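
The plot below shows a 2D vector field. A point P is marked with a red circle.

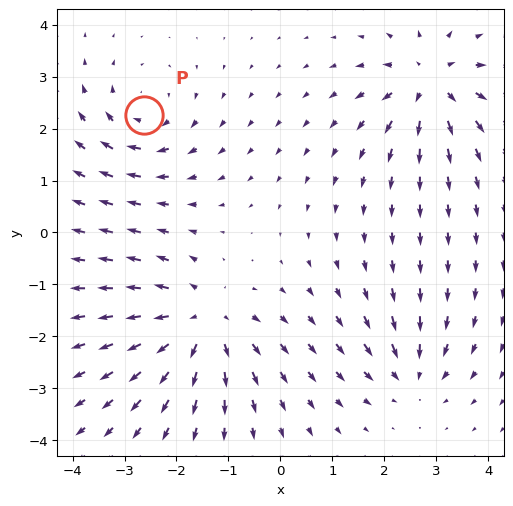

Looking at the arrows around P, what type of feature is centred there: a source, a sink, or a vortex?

At P (-2.6, 2.3) the arrows circulate clockwise. Divergence ≈0, curl about -4 — near-zero divergence with nonzero curl is a vortex.

vortex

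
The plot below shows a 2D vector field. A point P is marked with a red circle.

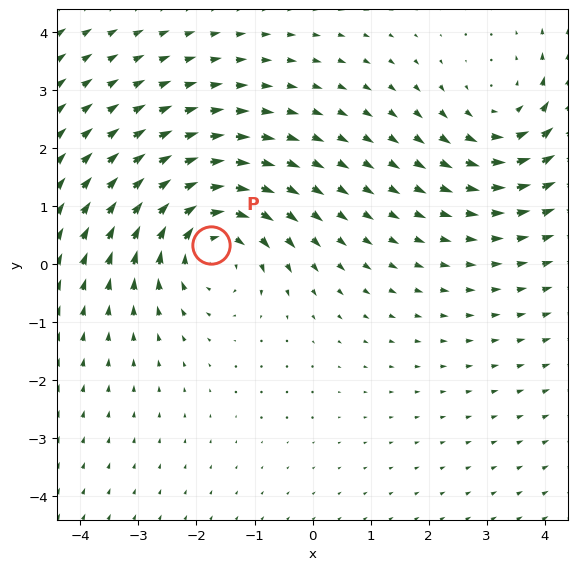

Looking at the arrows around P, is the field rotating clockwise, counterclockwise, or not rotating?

Near P at (-1.8, 0.3) the arrows circulate clockwise. The curl (z-component) there is about -3; negative curl means clockwise rotation.

clockwise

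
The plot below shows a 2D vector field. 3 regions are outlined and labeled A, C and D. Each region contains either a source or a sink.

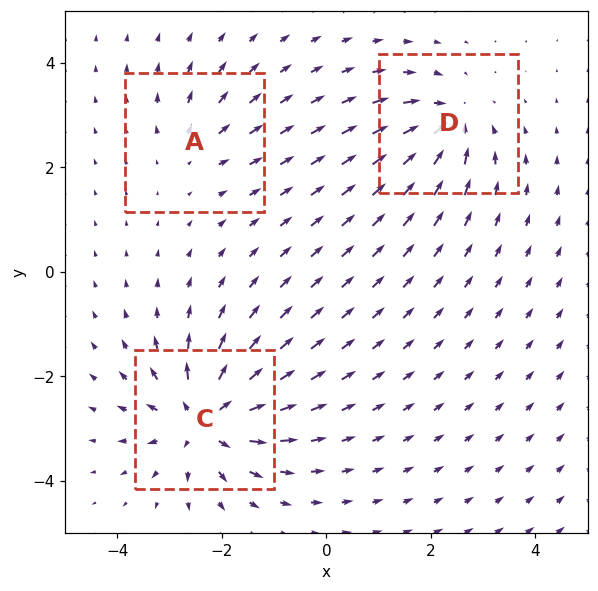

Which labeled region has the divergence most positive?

C

Divergence at each region's feature centre — A: about +2, C: about +6, D: about -4. Region C is most positive.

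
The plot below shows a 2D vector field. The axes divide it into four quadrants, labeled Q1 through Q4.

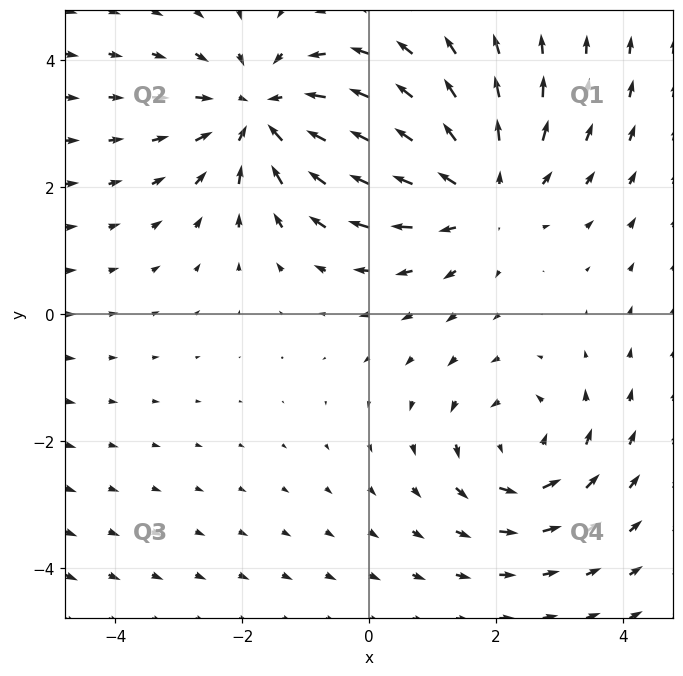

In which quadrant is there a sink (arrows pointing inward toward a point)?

The sink sits at approximately (-1.7, 3.2), which lies in quadrant Q2. The divergence there is about -4, negative as expected for a sink.

Q2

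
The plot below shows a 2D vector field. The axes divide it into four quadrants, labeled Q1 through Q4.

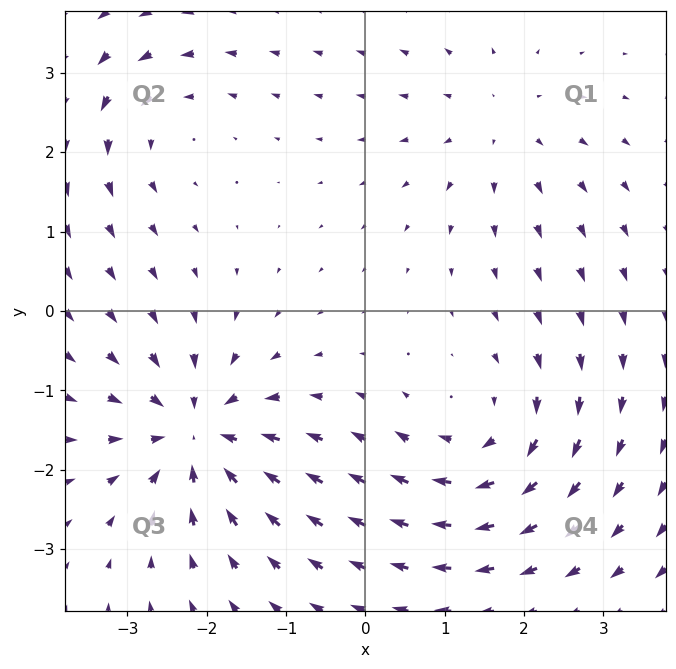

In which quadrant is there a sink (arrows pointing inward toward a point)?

Q3

The sink sits at approximately (-2.1, -1.5), which lies in quadrant Q3. The divergence there is about -5, negative as expected for a sink.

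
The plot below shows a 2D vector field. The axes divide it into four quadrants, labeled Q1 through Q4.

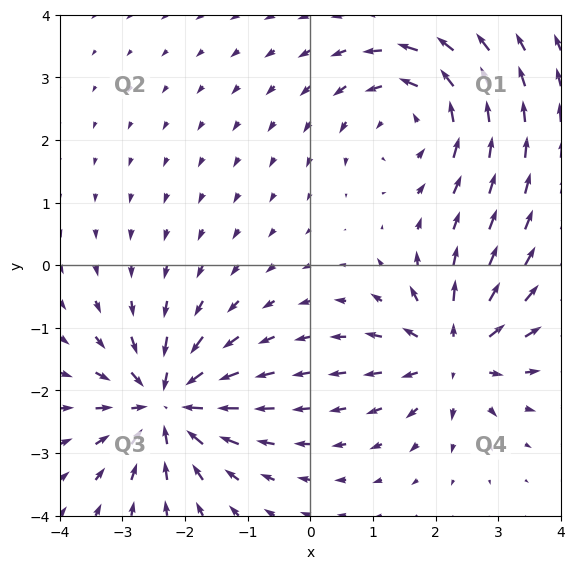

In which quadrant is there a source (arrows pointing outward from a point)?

The source sits at approximately (2.3, -1.4), which lies in quadrant Q4. The divergence there is about +5, positive as expected for a source.

Q4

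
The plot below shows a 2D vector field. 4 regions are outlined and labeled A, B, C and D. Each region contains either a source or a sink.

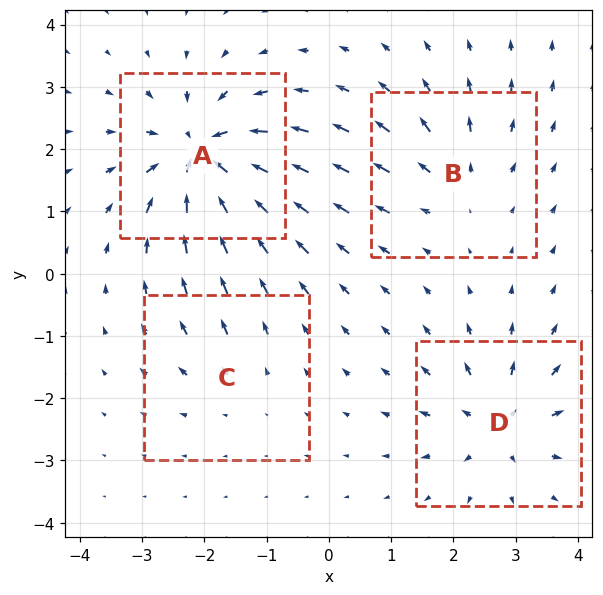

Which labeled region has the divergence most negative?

A

Divergence at each region's feature centre — A: about -9, B: about +4, C: about +3, D: about +6. Region A is most negative.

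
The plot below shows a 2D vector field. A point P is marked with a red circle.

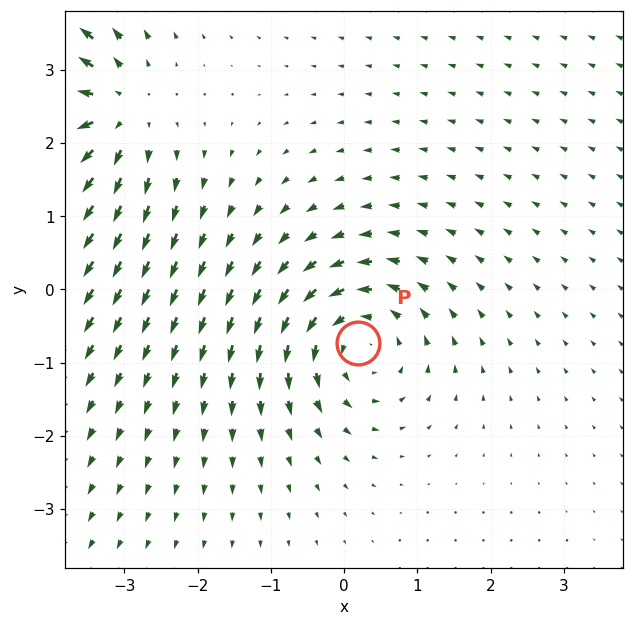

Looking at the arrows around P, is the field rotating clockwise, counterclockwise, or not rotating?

Near P at (0.2, -0.7) the arrows circulate counterclockwise. The curl (z-component) there is about +4; positive curl means counterclockwise rotation.

counterclockwise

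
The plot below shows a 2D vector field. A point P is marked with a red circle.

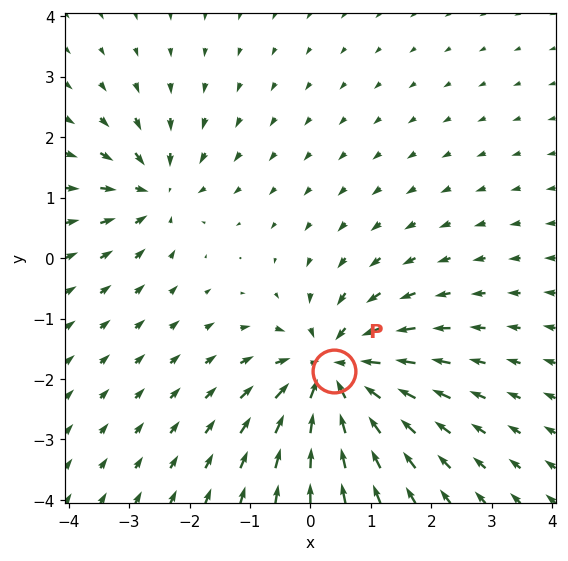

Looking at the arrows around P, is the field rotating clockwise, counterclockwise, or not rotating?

Near P at (0.4, -1.9) the arrows show no circulation. The curl there is ≈0.

not rotating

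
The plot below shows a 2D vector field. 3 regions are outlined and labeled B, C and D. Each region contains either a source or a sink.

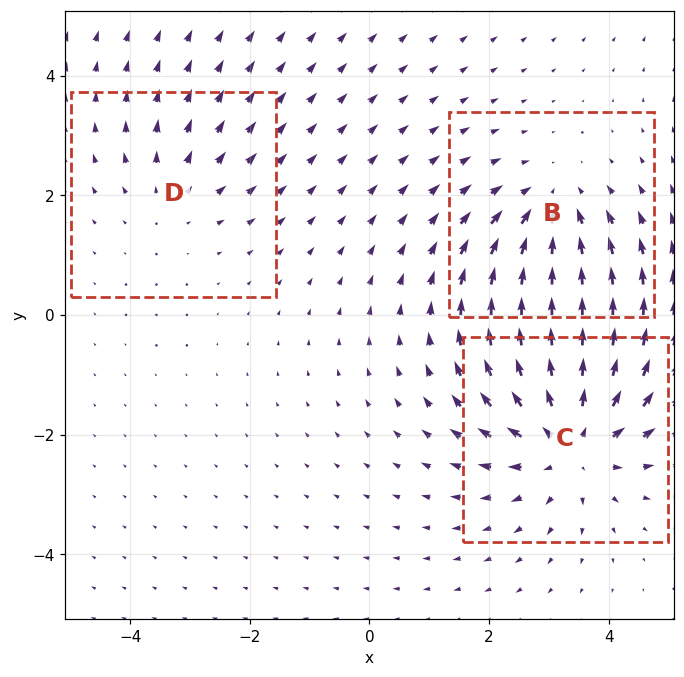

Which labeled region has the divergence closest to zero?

D

Divergence at each region's feature centre — B: about -3, C: about +4, D: about +2. Region D is closest to zero.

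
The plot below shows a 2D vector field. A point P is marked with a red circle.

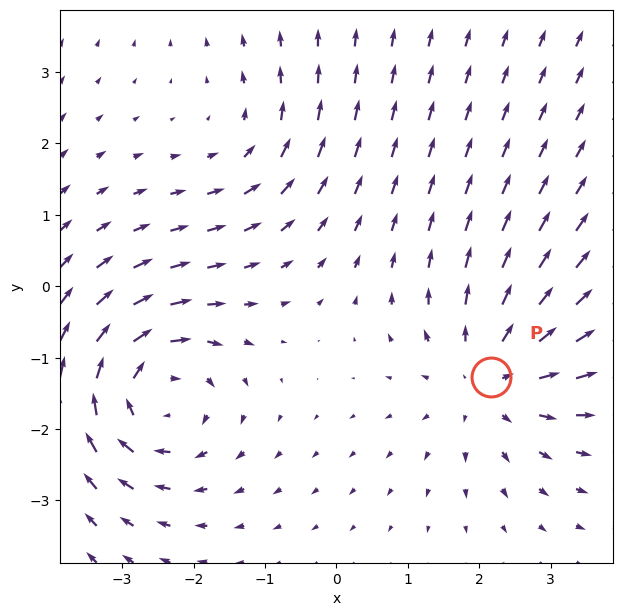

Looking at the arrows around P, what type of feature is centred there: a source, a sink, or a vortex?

At P (2.2, -1.3) the arrows spread outward. Divergence about +4, curl ≈0 — positive divergence with near-zero curl is a source.

source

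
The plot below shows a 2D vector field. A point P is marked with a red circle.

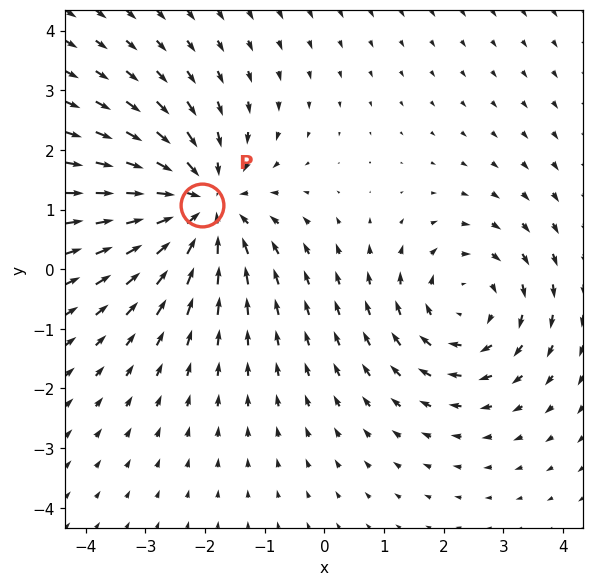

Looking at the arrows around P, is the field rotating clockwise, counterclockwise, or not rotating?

Near P at (-2.1, 1.1) the arrows show no circulation. The curl there is ≈0.

not rotating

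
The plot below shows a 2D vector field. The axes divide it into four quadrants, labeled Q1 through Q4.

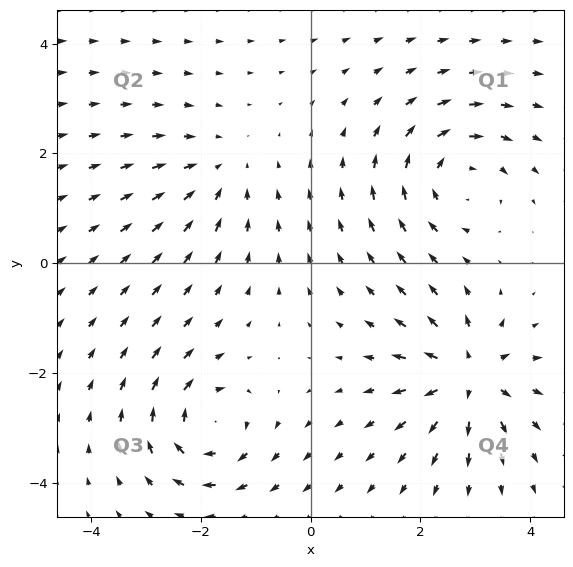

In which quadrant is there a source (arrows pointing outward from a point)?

Q4

The source sits at approximately (2.9, -2.1), which lies in quadrant Q4. The divergence there is about +6, positive as expected for a source.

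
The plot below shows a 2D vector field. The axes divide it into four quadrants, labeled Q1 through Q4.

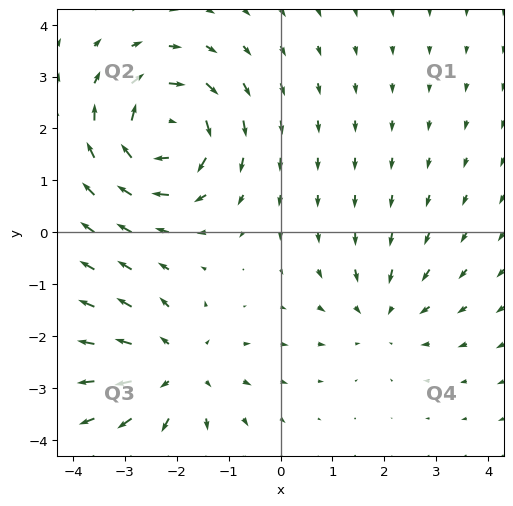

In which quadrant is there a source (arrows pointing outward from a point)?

Q3

The source sits at approximately (-2.0, -2.6), which lies in quadrant Q3. The divergence there is about +3, positive as expected for a source.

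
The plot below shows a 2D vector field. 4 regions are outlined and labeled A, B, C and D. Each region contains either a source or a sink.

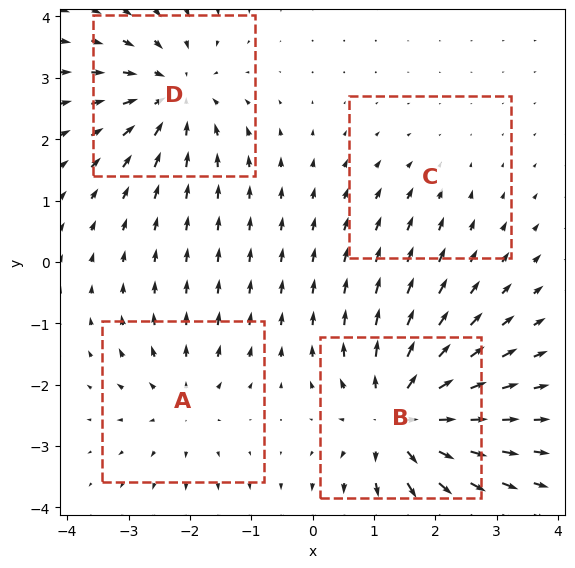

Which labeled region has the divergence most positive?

B

Divergence at each region's feature centre — A: about +4, B: about +7, C: about -2, D: about -5. Region B is most positive.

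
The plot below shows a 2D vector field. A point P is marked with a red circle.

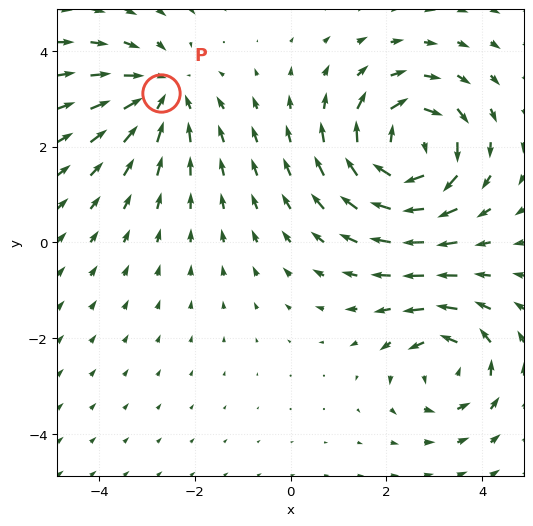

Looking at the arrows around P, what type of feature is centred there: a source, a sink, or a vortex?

sink

At P (-2.7, 3.1) the arrows converge inward. Divergence about -3, curl ≈0 — negative divergence with near-zero curl is a sink.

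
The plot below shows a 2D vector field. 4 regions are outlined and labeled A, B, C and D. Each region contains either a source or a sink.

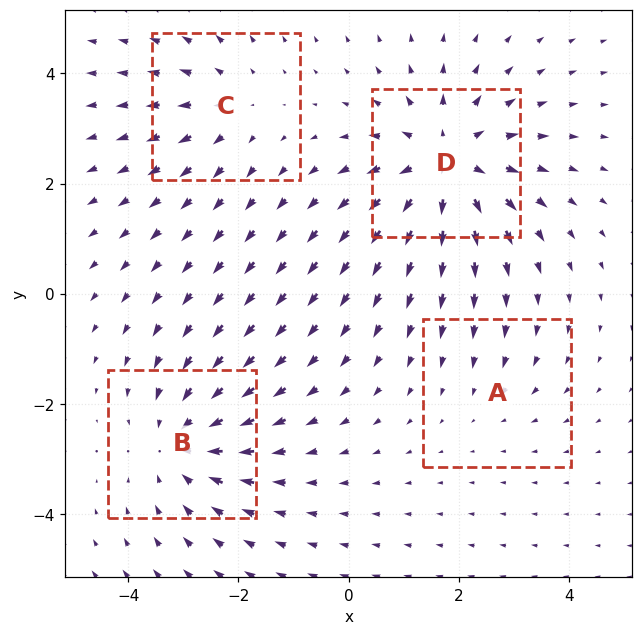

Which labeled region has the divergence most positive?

Divergence at each region's feature centre — A: about -2, B: about -4, C: about +3, D: about +6. Region D is most positive.

D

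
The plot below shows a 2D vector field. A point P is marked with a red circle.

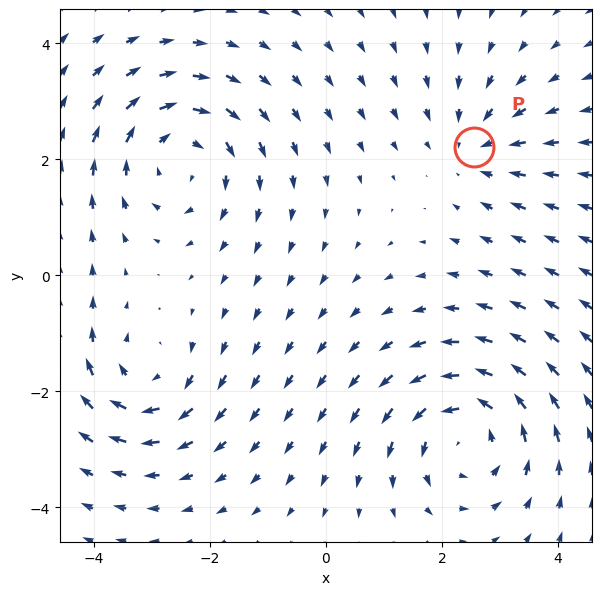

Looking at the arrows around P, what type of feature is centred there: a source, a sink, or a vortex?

At P (2.6, 2.2) the arrows converge inward. Divergence about -3, curl ≈0 — negative divergence with near-zero curl is a sink.

sink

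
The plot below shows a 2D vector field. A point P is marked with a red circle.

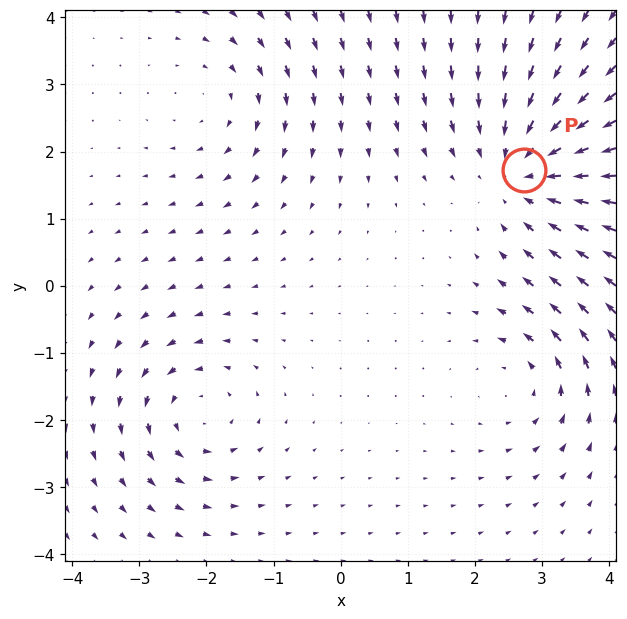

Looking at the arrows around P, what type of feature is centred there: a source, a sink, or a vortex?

At P (2.7, 1.7) the arrows converge inward. Divergence about -4, curl ≈0 — negative divergence with near-zero curl is a sink.

sink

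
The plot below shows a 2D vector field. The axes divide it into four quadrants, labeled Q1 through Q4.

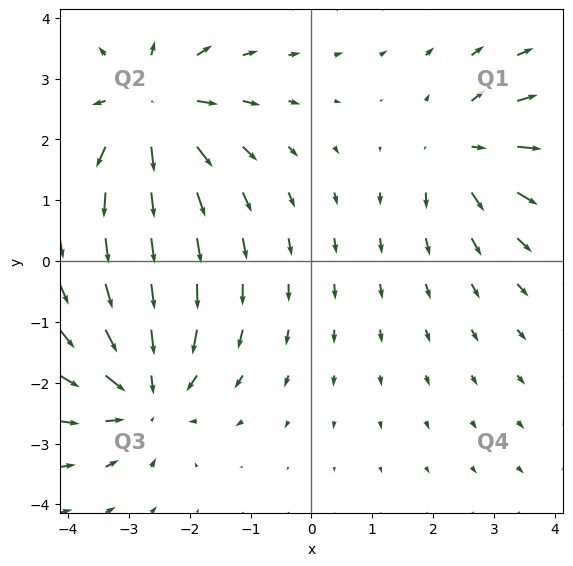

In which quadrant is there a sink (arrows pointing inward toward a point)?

The sink sits at approximately (-2.7, -2.1), which lies in quadrant Q3. The divergence there is about -4, negative as expected for a sink.

Q3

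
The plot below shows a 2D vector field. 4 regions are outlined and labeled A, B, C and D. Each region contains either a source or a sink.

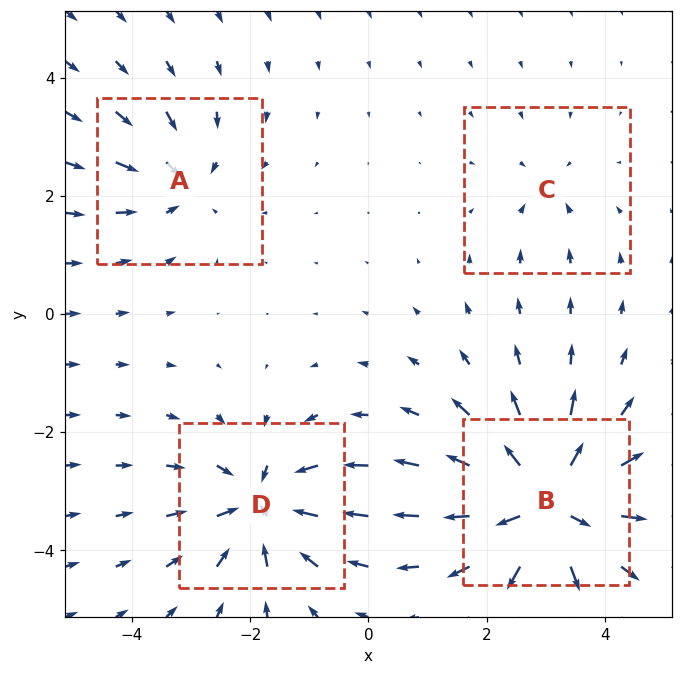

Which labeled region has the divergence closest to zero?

C

Divergence at each region's feature centre — A: about -4, B: about +8, C: about -2, D: about -6. Region C is closest to zero.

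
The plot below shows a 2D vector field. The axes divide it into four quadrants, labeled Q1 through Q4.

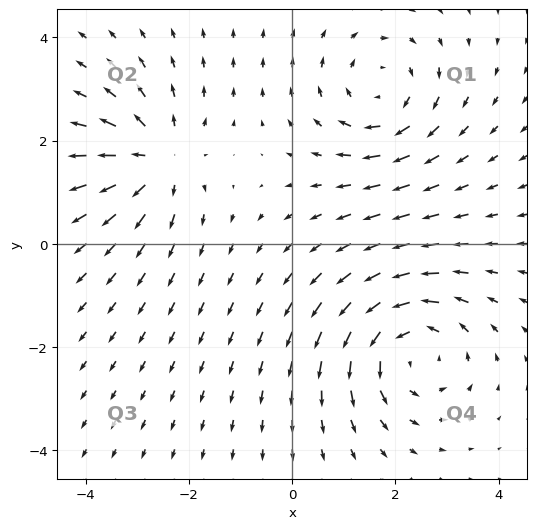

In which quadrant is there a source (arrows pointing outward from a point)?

Q2

The source sits at approximately (-2.6, 1.6), which lies in quadrant Q2. The divergence there is about +4, positive as expected for a source.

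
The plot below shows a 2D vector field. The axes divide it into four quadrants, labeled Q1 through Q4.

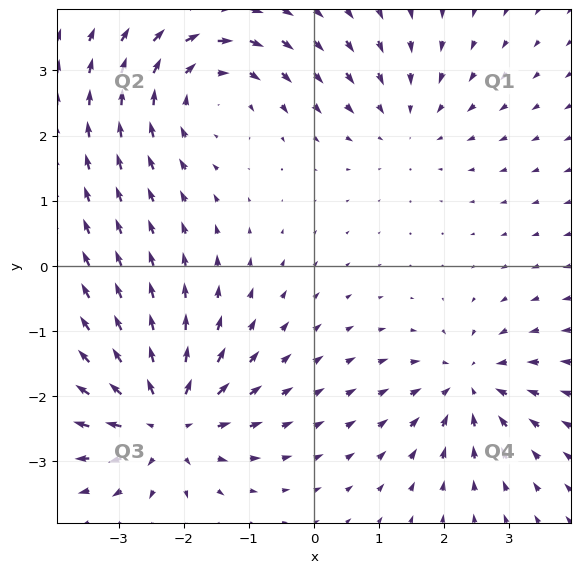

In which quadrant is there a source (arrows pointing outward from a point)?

Q3

The source sits at approximately (-2.3, -2.4), which lies in quadrant Q3. The divergence there is about +5, positive as expected for a source.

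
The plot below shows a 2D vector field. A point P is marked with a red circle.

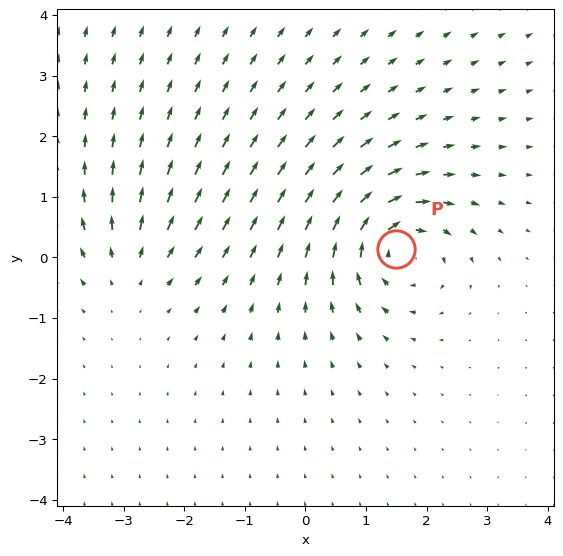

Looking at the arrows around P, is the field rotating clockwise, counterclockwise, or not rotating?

clockwise

Near P at (1.5, 0.1) the arrows circulate clockwise. The curl (z-component) there is about -7; negative curl means clockwise rotation.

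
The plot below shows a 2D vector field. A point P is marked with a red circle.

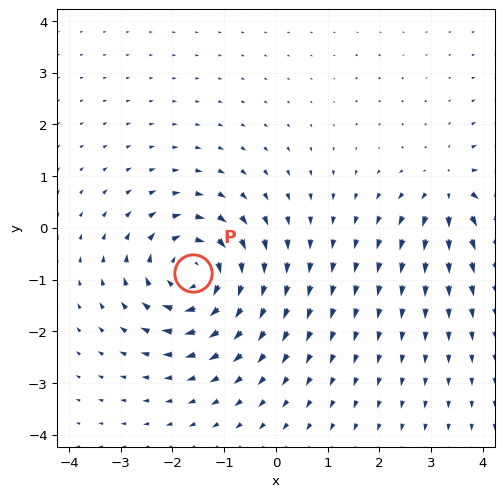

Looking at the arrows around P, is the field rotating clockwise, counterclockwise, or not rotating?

clockwise

Near P at (-1.6, -0.9) the arrows circulate clockwise. The curl (z-component) there is about -6; negative curl means clockwise rotation.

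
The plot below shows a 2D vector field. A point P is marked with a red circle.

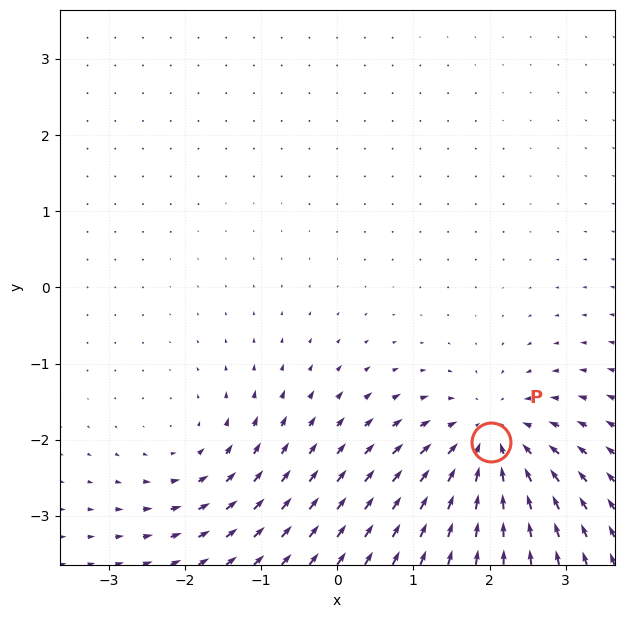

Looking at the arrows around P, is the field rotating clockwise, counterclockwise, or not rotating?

not rotating

Near P at (2.0, -2.0) the arrows show no circulation. The curl there is ≈0.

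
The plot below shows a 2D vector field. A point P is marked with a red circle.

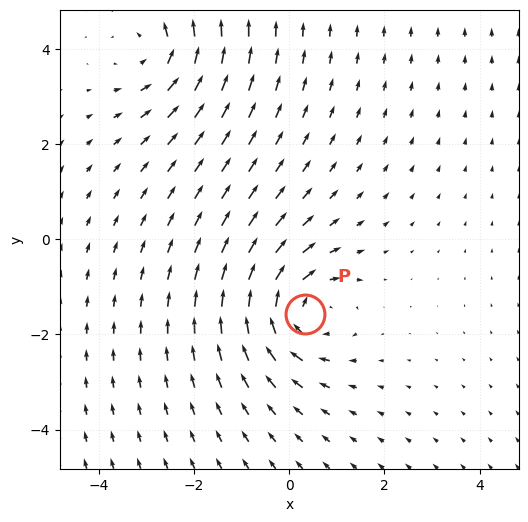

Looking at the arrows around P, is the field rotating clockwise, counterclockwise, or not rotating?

Near P at (0.3, -1.6) the arrows circulate clockwise. The curl (z-component) there is about -5; negative curl means clockwise rotation.

clockwise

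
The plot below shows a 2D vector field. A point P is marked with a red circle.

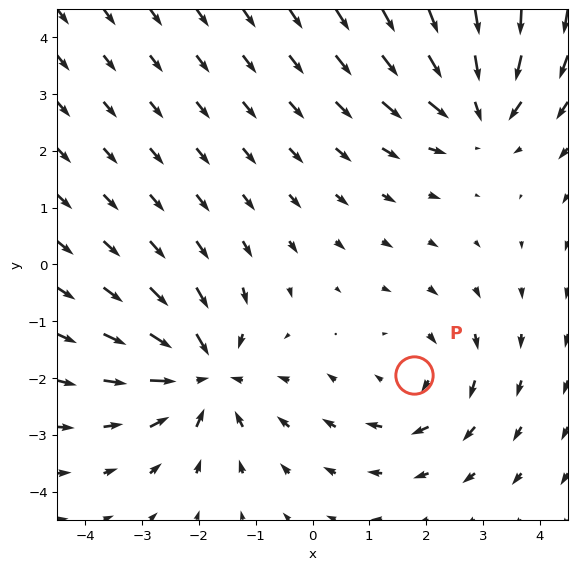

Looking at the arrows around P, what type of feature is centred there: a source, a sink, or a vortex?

vortex

At P (1.8, -1.9) the arrows circulate clockwise. Divergence ≈0, curl about -3 — near-zero divergence with nonzero curl is a vortex.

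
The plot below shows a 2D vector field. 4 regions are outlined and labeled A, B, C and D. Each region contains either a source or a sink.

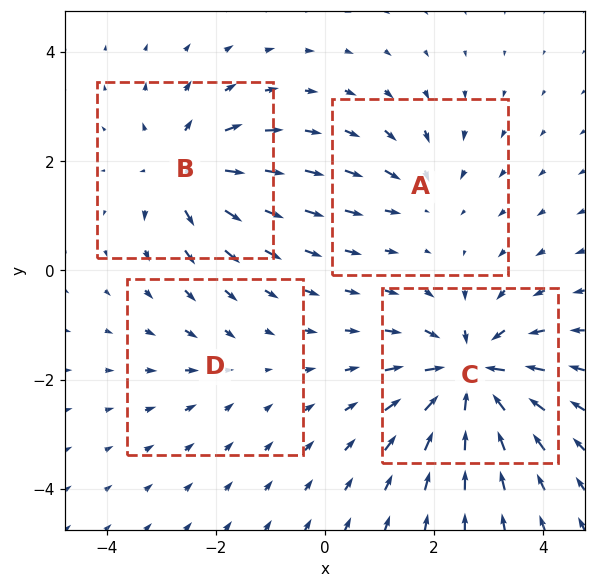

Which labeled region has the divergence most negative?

C

Divergence at each region's feature centre — A: about -4, B: about +6, C: about -8, D: about -2. Region C is most negative.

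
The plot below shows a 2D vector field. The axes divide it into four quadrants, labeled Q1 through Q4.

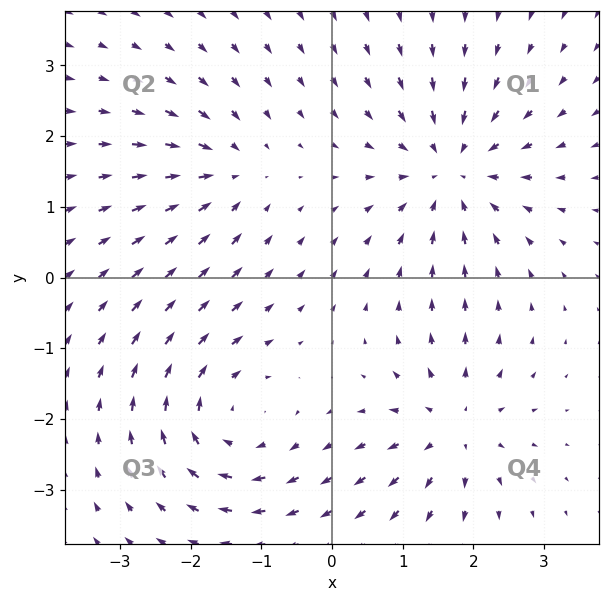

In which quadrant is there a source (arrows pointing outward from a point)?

The source sits at approximately (1.7, -2.1), which lies in quadrant Q4. The divergence there is about +4, positive as expected for a source.

Q4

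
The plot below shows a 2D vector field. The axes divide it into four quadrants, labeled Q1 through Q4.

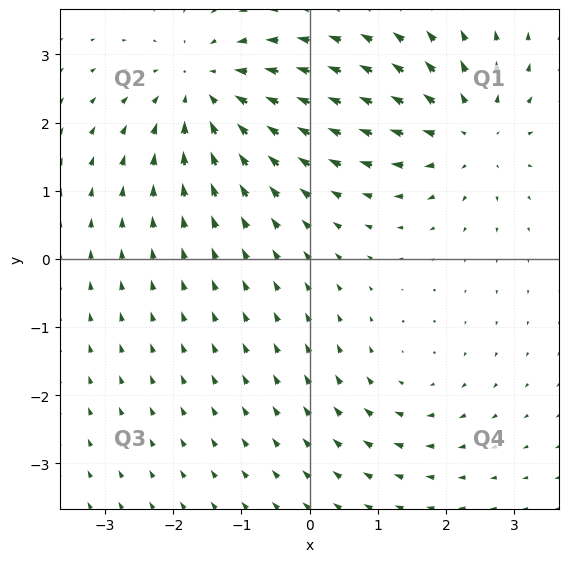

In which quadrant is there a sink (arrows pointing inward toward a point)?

The sink sits at approximately (-1.5, 2.5), which lies in quadrant Q2. The divergence there is about -4, negative as expected for a sink.

Q2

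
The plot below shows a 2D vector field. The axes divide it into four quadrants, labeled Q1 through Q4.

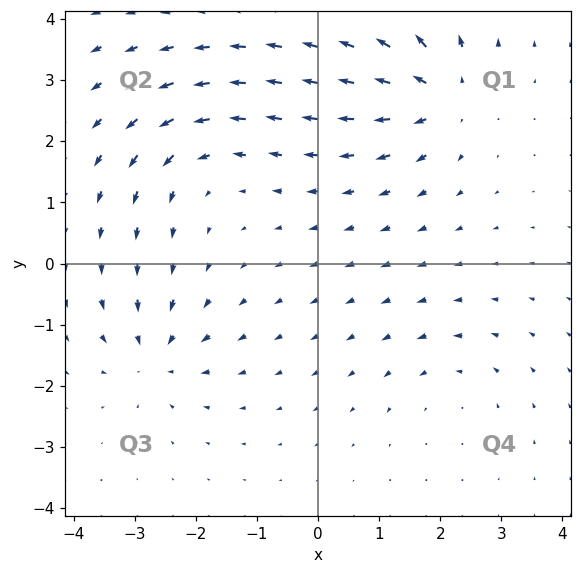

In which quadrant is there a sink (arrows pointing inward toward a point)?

The sink sits at approximately (-2.7, -1.5), which lies in quadrant Q3. The divergence there is about -5, negative as expected for a sink.

Q3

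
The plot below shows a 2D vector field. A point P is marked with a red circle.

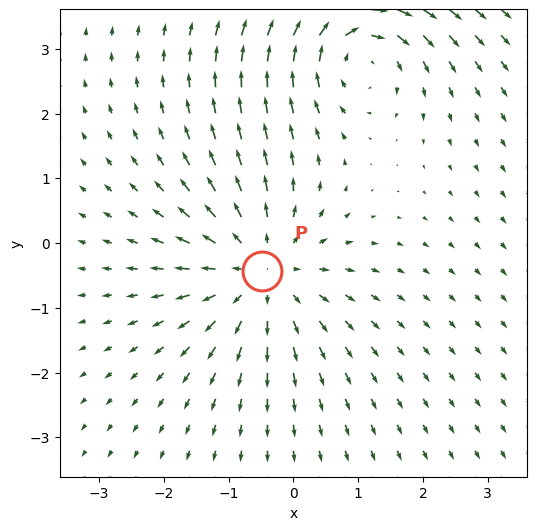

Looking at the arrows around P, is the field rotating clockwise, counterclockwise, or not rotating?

not rotating

Near P at (-0.5, -0.4) the arrows show no circulation. The curl there is ≈0.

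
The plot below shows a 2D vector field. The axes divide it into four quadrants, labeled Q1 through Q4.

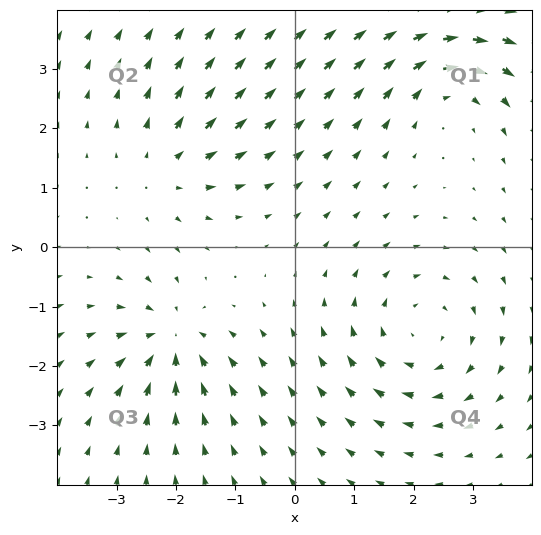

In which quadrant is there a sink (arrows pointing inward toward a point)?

The sink sits at approximately (-2.1, -1.6), which lies in quadrant Q3. The divergence there is about -5, negative as expected for a sink.

Q3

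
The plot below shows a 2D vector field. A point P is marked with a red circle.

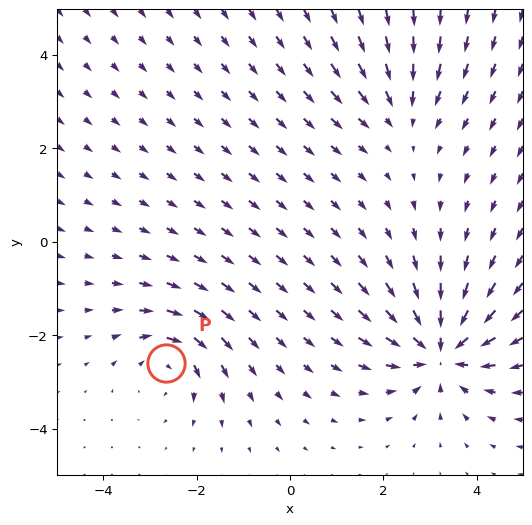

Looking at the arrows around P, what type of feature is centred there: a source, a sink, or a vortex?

vortex

At P (-2.6, -2.6) the arrows circulate clockwise. Divergence ≈0, curl about -4 — near-zero divergence with nonzero curl is a vortex.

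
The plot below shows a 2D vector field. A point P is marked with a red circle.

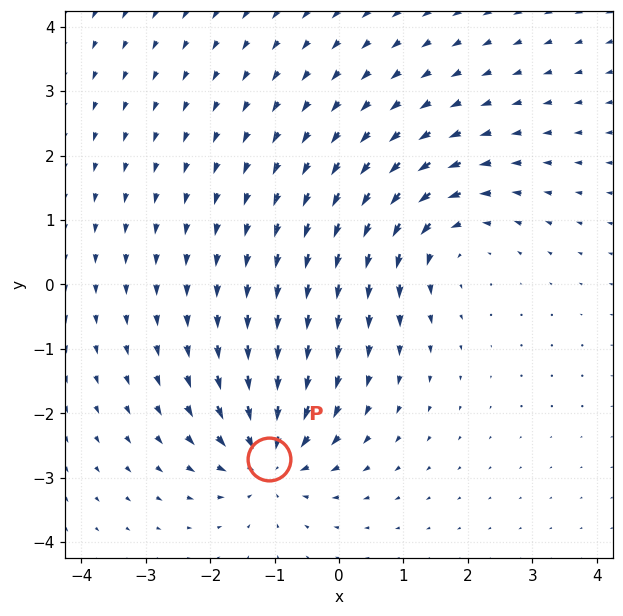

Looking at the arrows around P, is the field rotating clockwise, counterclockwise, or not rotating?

not rotating

Near P at (-1.1, -2.7) the arrows show no circulation. The curl there is ≈0.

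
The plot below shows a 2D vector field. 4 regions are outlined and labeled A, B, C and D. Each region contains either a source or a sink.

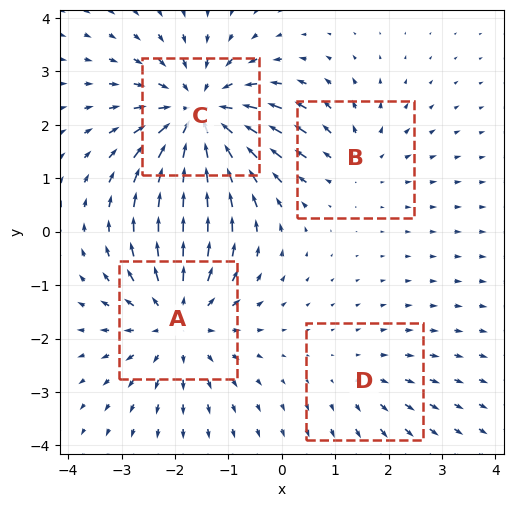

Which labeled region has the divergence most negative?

Divergence at each region's feature centre — A: about +4, B: about +3, C: about -6, D: about +2. Region C is most negative.

C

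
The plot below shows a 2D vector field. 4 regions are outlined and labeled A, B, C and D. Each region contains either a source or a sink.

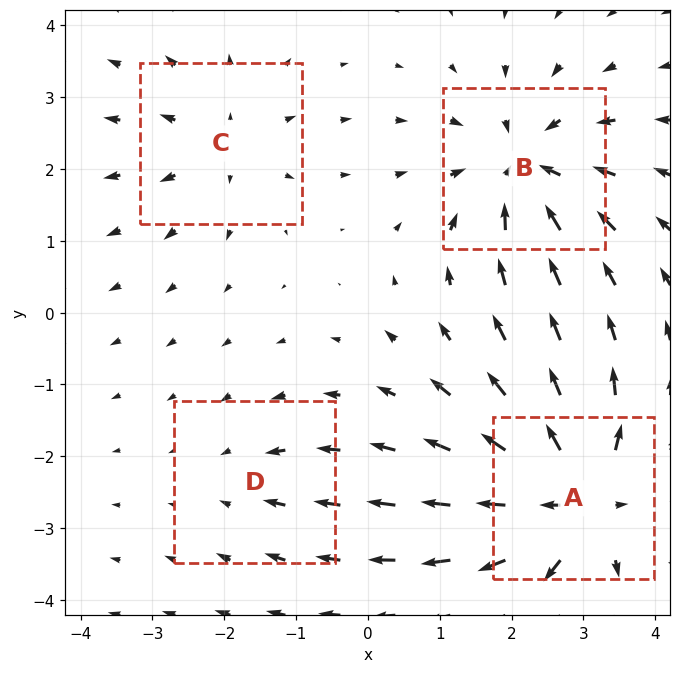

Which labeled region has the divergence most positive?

A

Divergence at each region's feature centre — A: about +7, B: about -6, C: about +4, D: about -2. Region A is most positive.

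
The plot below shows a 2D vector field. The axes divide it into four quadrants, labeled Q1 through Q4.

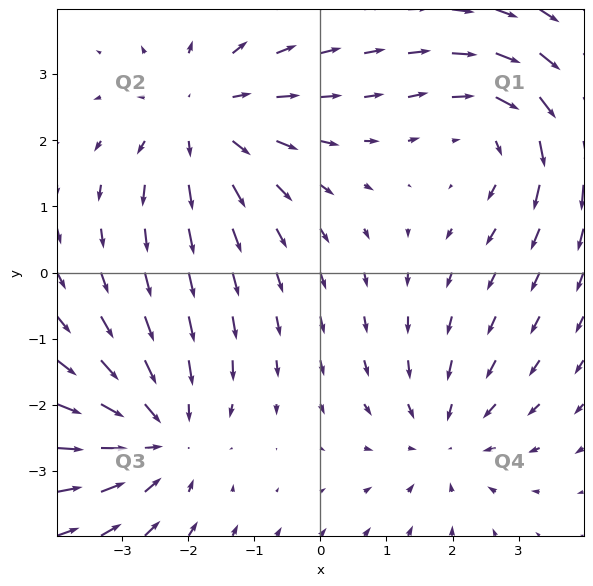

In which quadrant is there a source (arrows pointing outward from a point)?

The source sits at approximately (-1.8, 2.3), which lies in quadrant Q2. The divergence there is about +3, positive as expected for a source.

Q2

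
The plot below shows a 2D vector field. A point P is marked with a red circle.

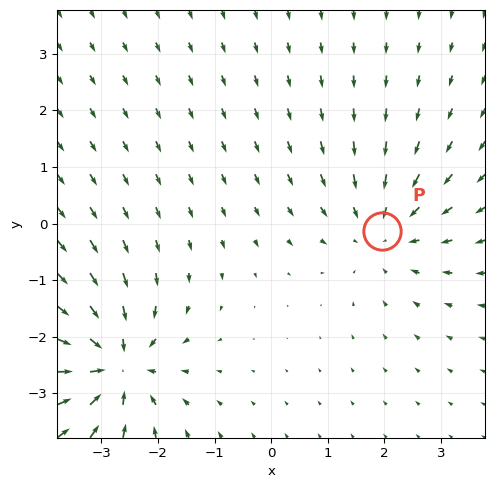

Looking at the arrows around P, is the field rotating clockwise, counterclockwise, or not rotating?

Near P at (2.0, -0.1) the arrows show no circulation. The curl there is ≈0.

not rotating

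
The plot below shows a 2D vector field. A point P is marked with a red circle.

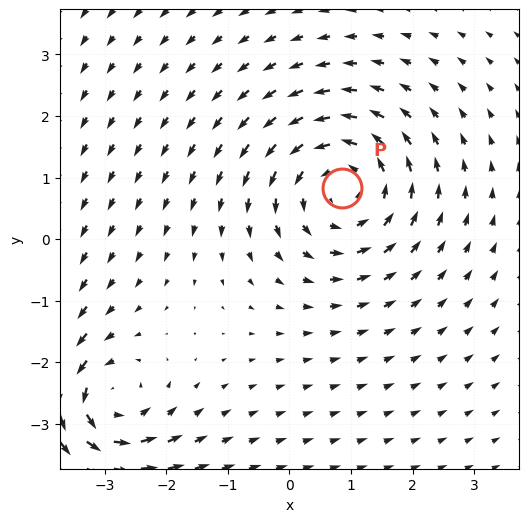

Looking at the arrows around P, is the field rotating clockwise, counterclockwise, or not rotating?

Near P at (0.8, 0.8) the arrows circulate counterclockwise. The curl (z-component) there is about +4; positive curl means counterclockwise rotation.

counterclockwise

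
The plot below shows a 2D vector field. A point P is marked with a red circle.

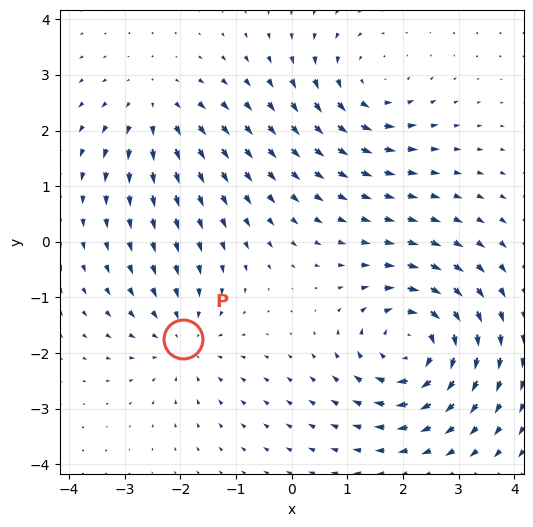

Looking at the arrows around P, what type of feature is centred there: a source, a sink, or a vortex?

sink

At P (-1.9, -1.8) the arrows converge inward. Divergence about -3, curl ≈0 — negative divergence with near-zero curl is a sink.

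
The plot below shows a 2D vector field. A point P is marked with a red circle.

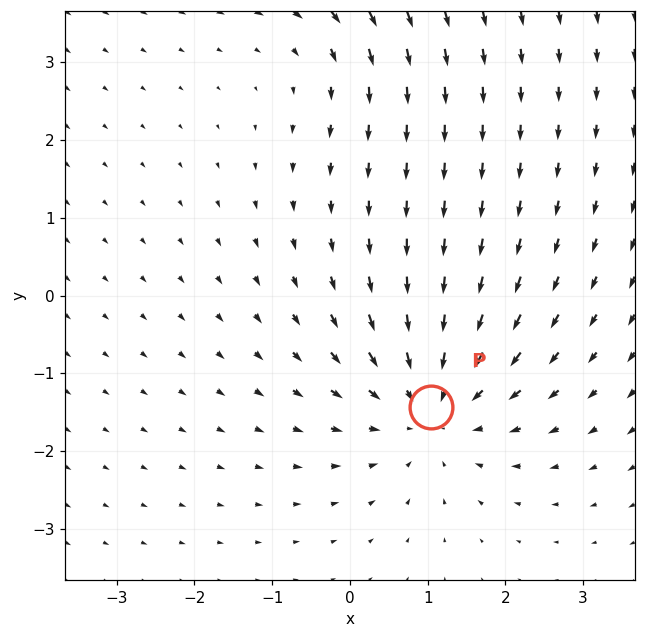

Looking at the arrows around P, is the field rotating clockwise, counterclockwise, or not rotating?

Near P at (1.0, -1.4) the arrows show no circulation. The curl there is ≈0.

not rotating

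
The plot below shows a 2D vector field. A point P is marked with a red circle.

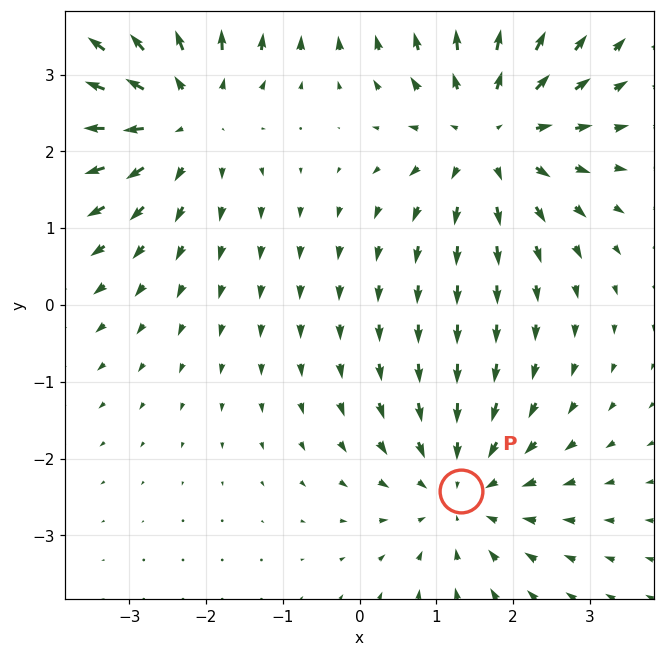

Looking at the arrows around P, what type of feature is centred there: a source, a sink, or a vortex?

At P (1.3, -2.4) the arrows converge inward. Divergence about -3, curl ≈0 — negative divergence with near-zero curl is a sink.

sink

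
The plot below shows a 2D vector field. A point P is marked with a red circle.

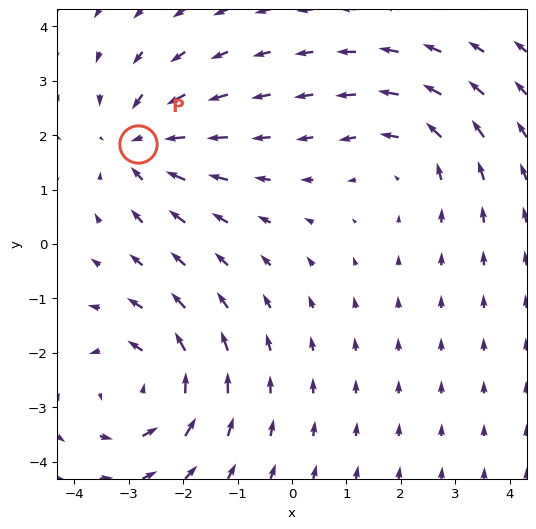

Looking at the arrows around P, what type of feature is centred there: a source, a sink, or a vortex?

sink

At P (-2.8, 1.8) the arrows converge inward. Divergence about -4, curl ≈0 — negative divergence with near-zero curl is a sink.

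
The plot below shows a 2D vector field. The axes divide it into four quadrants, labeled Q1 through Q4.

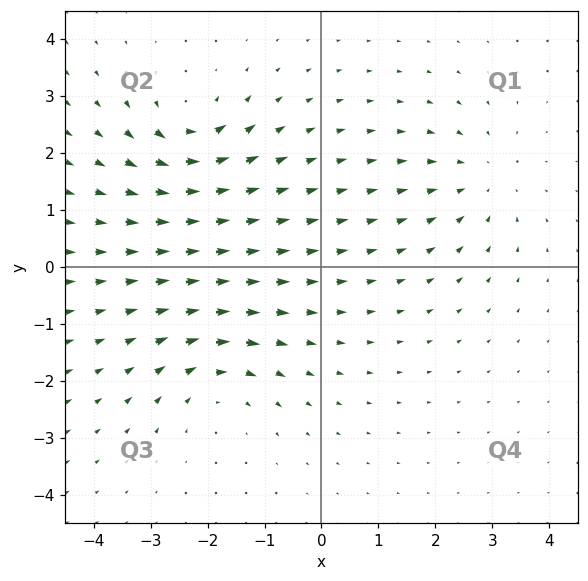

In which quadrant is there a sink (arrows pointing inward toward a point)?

The sink sits at approximately (2.8, 1.5), which lies in quadrant Q1. The divergence there is about -4, negative as expected for a sink.

Q1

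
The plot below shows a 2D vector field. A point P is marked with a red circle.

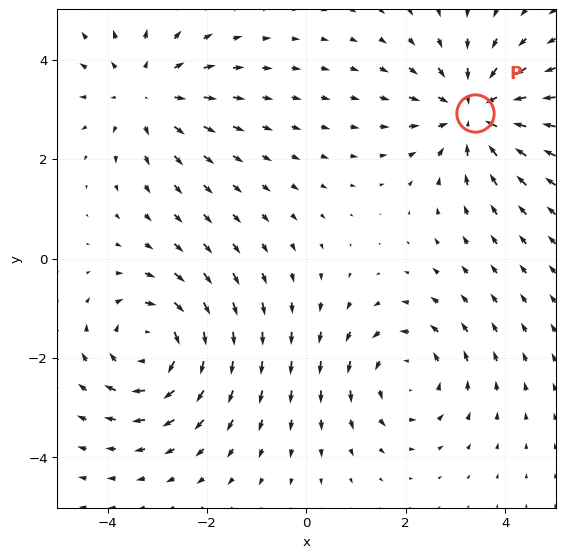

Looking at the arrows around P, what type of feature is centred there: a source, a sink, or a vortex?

sink

At P (3.4, 2.9) the arrows converge inward. Divergence about -4, curl ≈0 — negative divergence with near-zero curl is a sink.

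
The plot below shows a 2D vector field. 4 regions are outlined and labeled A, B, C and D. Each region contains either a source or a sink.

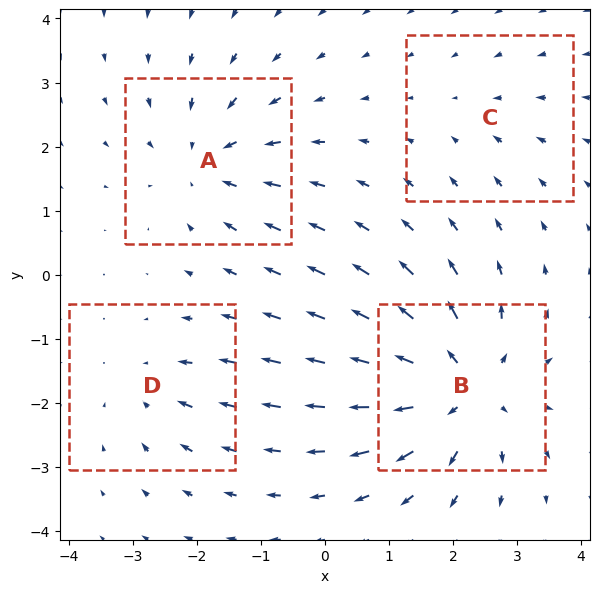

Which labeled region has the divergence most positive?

Divergence at each region's feature centre — A: about -4, B: about +7, C: about -2, D: about -3. Region B is most positive.

B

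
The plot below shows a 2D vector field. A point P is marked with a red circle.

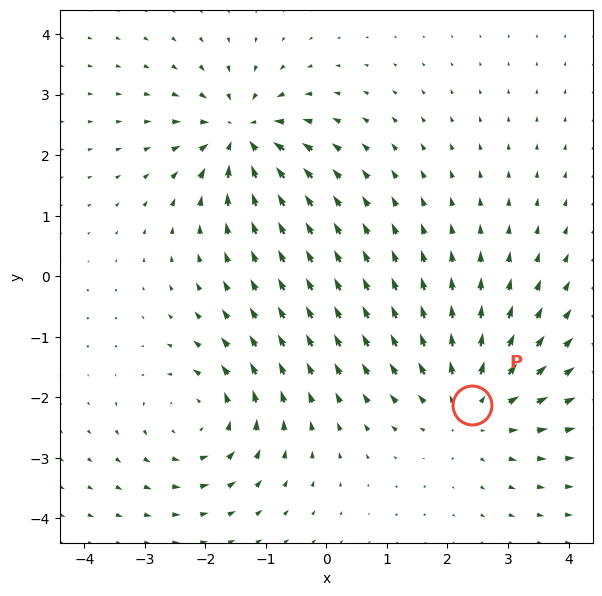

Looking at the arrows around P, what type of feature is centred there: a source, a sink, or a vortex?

source

At P (2.4, -2.1) the arrows spread outward. Divergence about +3, curl ≈0 — positive divergence with near-zero curl is a source.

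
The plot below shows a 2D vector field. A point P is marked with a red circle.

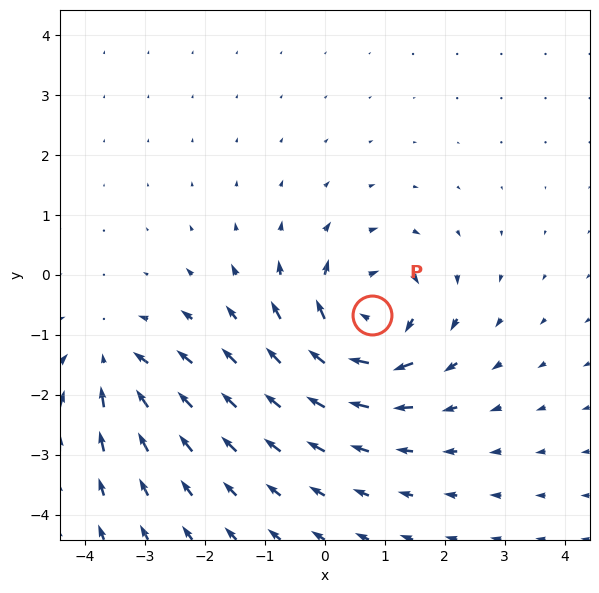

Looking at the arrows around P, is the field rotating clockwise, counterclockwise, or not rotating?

Near P at (0.8, -0.7) the arrows circulate clockwise. The curl (z-component) there is about -6; negative curl means clockwise rotation.

clockwise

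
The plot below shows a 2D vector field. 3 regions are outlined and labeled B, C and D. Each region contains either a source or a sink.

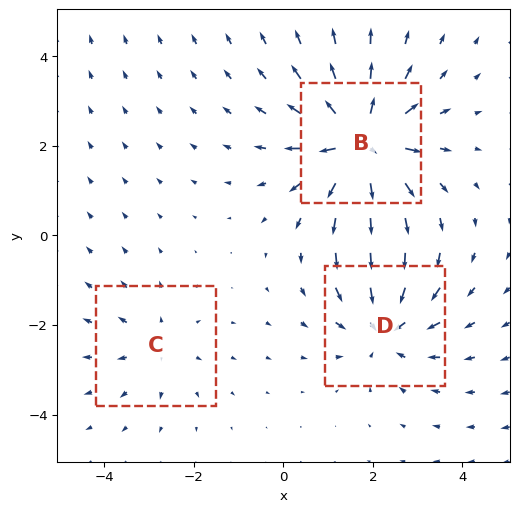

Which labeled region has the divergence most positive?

Divergence at each region's feature centre — B: about +5, C: about +2, D: about -3. Region B is most positive.

B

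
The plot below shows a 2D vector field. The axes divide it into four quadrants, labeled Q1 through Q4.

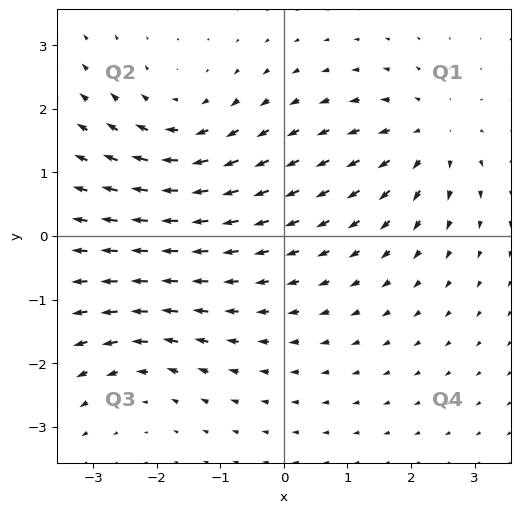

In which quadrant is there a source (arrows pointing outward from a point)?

The source sits at approximately (2.3, 1.6), which lies in quadrant Q1. The divergence there is about +4, positive as expected for a source.

Q1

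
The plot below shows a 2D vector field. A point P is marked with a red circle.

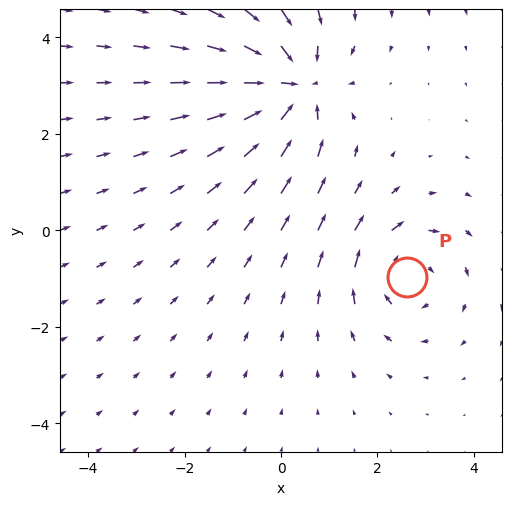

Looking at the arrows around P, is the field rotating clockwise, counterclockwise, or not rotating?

clockwise

Near P at (2.6, -1.0) the arrows circulate clockwise. The curl (z-component) there is about -3; negative curl means clockwise rotation.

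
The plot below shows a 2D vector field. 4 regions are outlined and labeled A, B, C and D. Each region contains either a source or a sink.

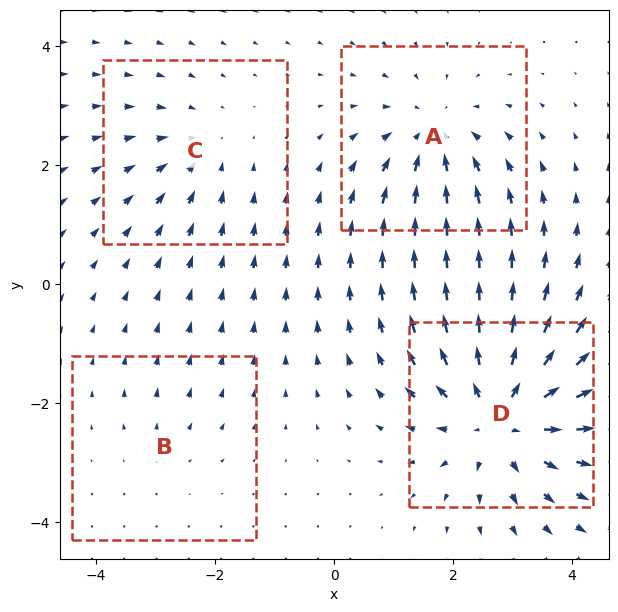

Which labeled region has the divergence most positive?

Divergence at each region's feature centre — A: about -4, B: about +2, C: about -3, D: about +7. Region D is most positive.

D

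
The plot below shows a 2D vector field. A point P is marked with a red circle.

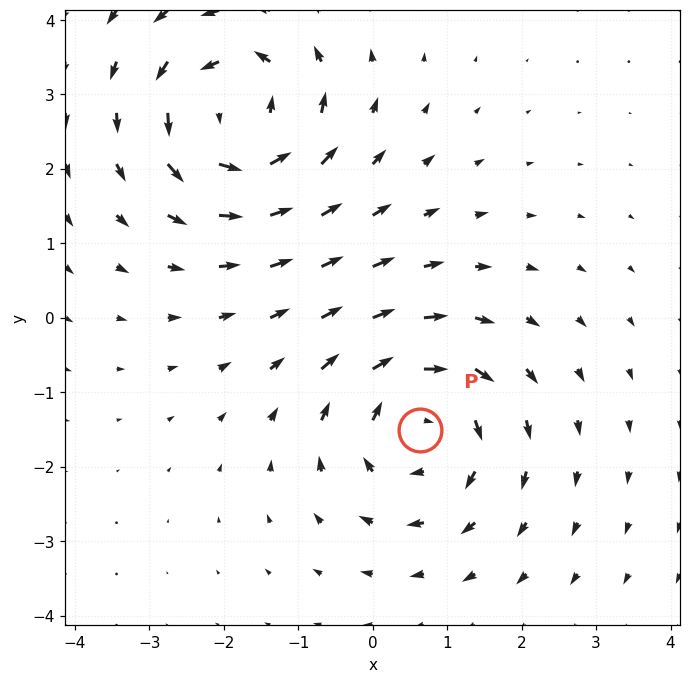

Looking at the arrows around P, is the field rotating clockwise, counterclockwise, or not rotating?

Near P at (0.6, -1.5) the arrows circulate clockwise. The curl (z-component) there is about -5; negative curl means clockwise rotation.

clockwise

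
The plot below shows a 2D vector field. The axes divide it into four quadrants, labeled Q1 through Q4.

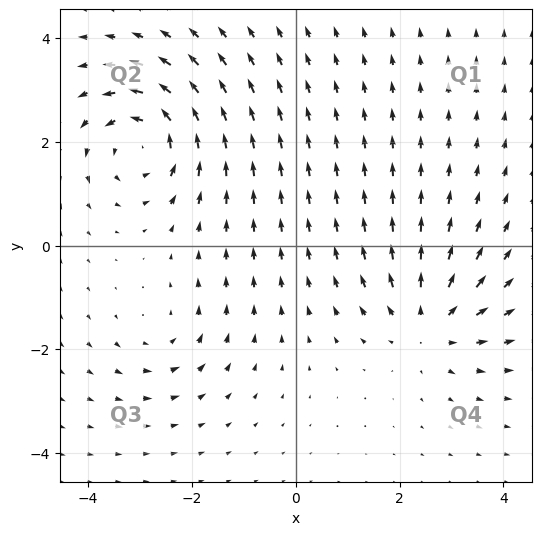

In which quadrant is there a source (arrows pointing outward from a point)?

The source sits at approximately (2.6, -1.5), which lies in quadrant Q4. The divergence there is about +4, positive as expected for a source.

Q4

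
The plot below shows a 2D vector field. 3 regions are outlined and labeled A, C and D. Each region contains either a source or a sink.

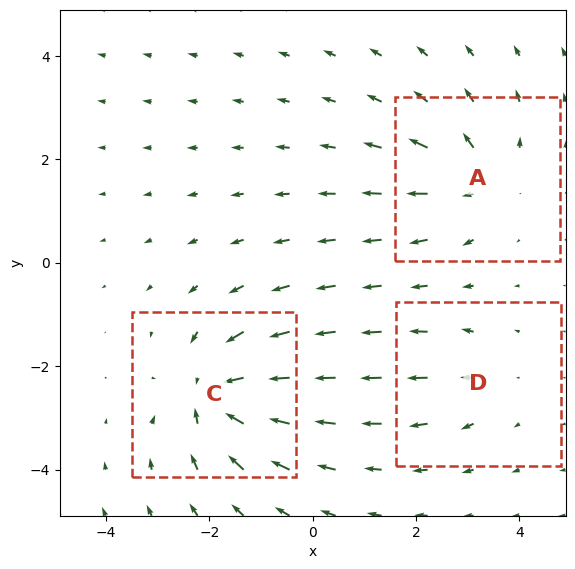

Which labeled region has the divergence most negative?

C

Divergence at each region's feature centre — A: about +4, C: about -6, D: about +2. Region C is most negative.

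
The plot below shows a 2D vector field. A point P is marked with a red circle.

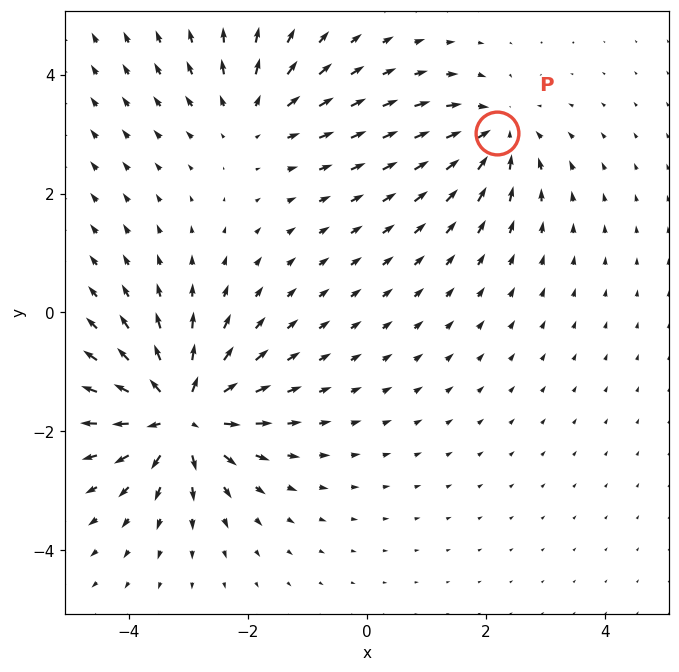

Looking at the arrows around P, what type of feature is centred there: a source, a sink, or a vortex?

sink

At P (2.2, 3.0) the arrows converge inward. Divergence about -4, curl ≈0 — negative divergence with near-zero curl is a sink.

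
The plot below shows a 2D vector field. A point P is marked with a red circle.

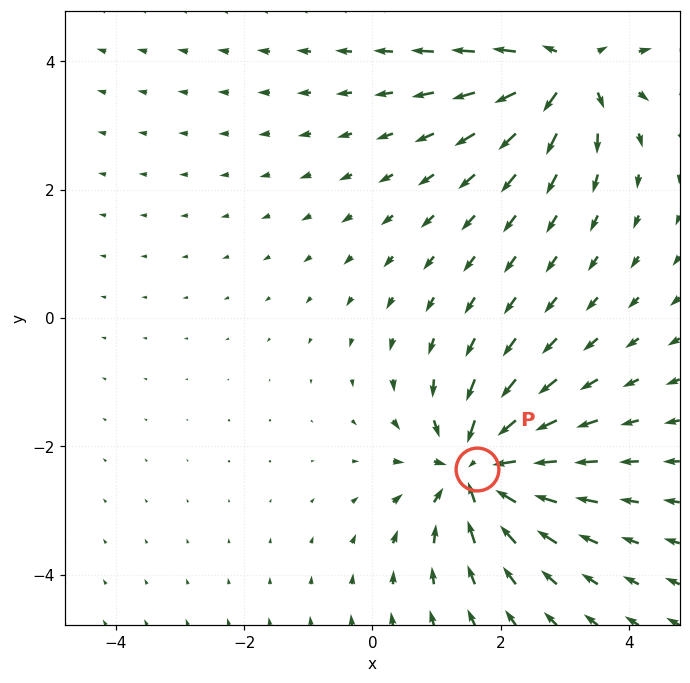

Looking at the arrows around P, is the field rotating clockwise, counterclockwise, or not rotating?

Near P at (1.6, -2.4) the arrows show no circulation. The curl there is ≈0.

not rotating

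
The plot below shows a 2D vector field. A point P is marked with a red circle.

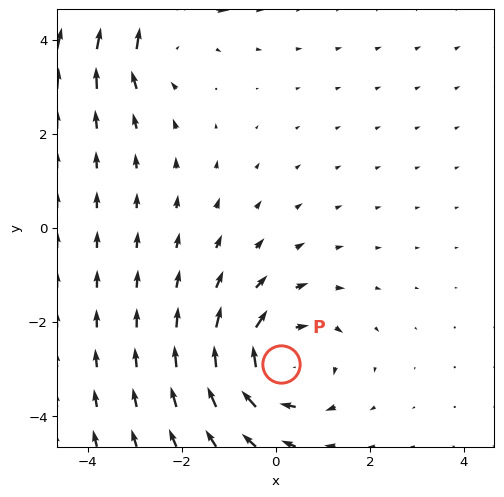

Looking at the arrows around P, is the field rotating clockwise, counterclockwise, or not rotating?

Near P at (0.1, -2.9) the arrows circulate clockwise. The curl (z-component) there is about -4; negative curl means clockwise rotation.

clockwise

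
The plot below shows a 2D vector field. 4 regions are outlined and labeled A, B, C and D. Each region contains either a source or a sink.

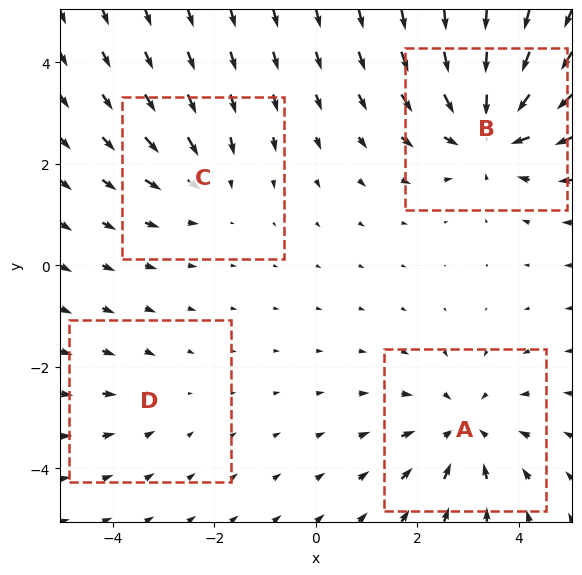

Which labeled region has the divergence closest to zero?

D

Divergence at each region's feature centre — A: about -4, B: about -6, C: about -3, D: about -2. Region D is closest to zero.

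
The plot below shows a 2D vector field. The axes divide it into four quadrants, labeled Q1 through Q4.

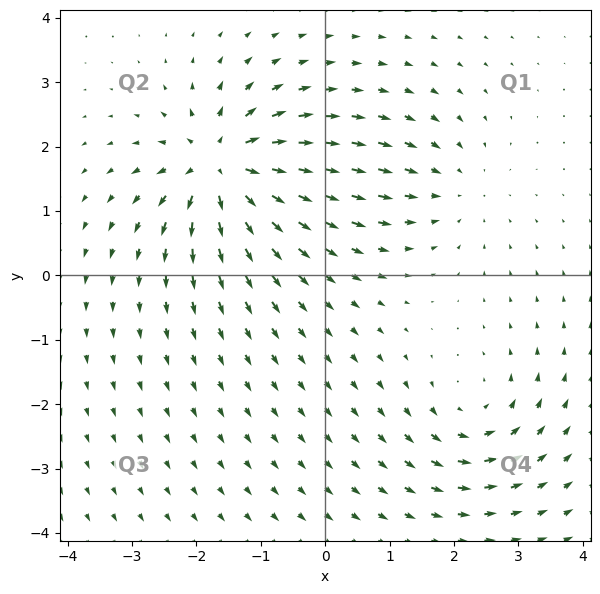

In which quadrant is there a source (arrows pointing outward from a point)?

Q2

The source sits at approximately (-1.6, 1.7), which lies in quadrant Q2. The divergence there is about +7, positive as expected for a source.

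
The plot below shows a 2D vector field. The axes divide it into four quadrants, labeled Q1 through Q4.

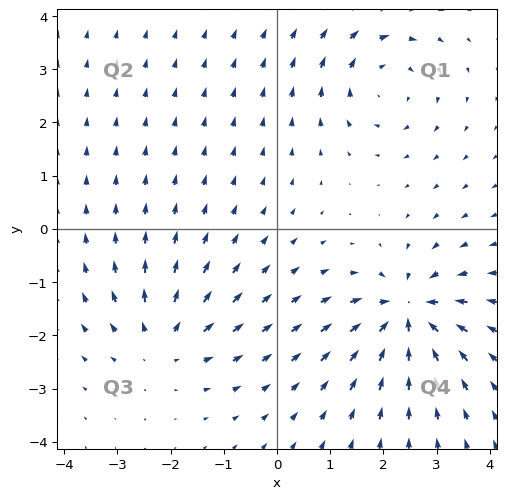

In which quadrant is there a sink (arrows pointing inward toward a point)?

The sink sits at approximately (2.5, -1.6), which lies in quadrant Q4. The divergence there is about -6, negative as expected for a sink.

Q4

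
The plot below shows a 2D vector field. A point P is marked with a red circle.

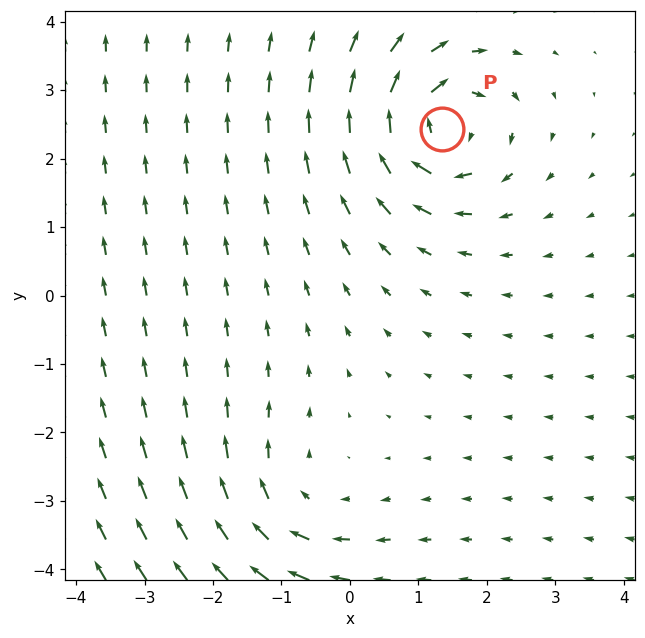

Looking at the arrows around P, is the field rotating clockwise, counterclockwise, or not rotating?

Near P at (1.3, 2.4) the arrows circulate clockwise. The curl (z-component) there is about -6; negative curl means clockwise rotation.

clockwise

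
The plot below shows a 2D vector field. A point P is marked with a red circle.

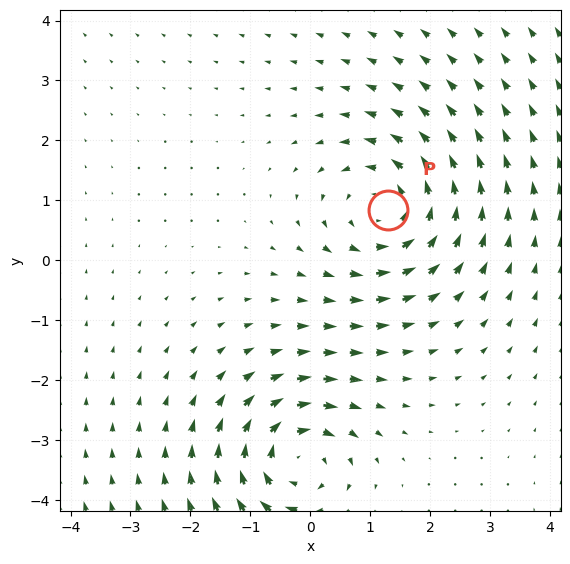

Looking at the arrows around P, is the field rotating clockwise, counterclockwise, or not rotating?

Near P at (1.3, 0.8) the arrows circulate counterclockwise. The curl (z-component) there is about +3; positive curl means counterclockwise rotation.

counterclockwise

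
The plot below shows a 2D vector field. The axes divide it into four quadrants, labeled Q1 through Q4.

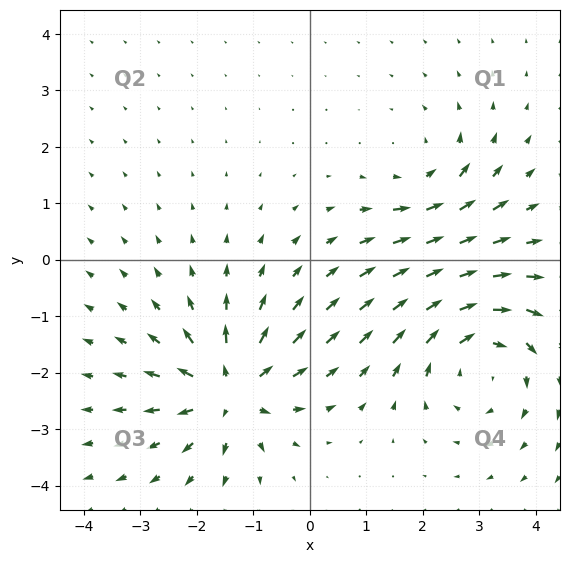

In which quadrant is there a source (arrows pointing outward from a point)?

Q3

The source sits at approximately (-1.4, -2.3), which lies in quadrant Q3. The divergence there is about +5, positive as expected for a source.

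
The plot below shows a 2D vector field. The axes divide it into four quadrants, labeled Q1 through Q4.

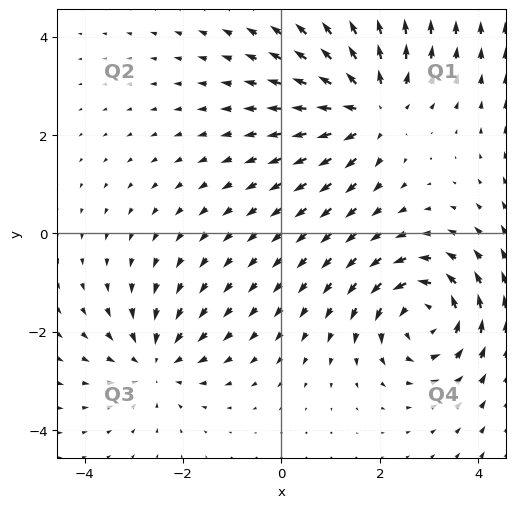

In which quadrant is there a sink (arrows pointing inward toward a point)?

Q3

The sink sits at approximately (-2.6, -2.6), which lies in quadrant Q3. The divergence there is about -3, negative as expected for a sink.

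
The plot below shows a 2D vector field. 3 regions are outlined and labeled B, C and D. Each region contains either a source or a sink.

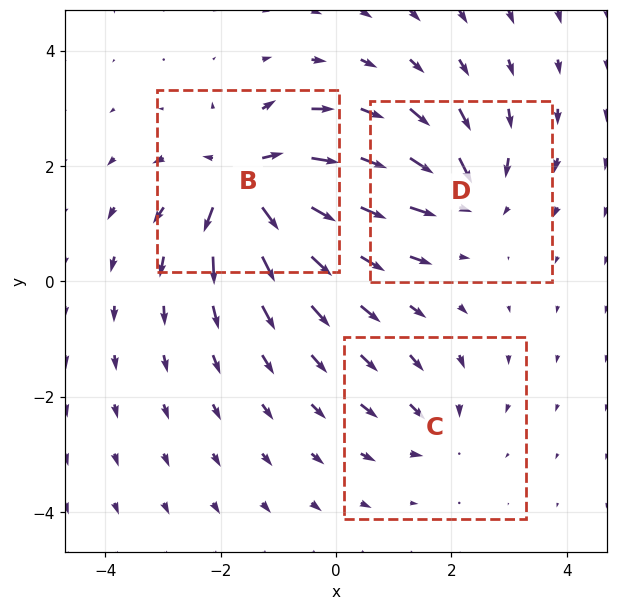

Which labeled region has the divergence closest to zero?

Divergence at each region's feature centre — B: about +6, C: about -3, D: about -4. Region C is closest to zero.

C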